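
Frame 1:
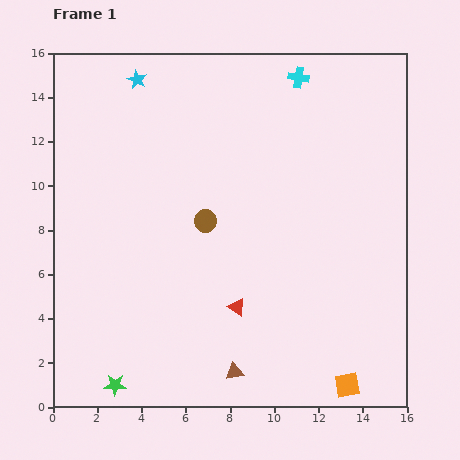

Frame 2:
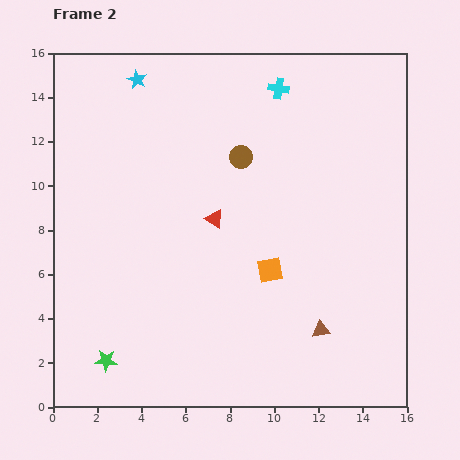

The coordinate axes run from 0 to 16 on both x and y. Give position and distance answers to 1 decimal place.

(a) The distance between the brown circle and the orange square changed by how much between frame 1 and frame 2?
-4.5

Distance in frame 1: 9.8. Distance in frame 2: 5.3.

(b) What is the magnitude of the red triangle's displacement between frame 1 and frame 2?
4.1

The red triangle moved from (8.3, 4.5) to (7.3, 8.5), a distance of √(1.0² + 4.0²) ≈ 4.1.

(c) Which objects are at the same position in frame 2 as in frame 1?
the cyan star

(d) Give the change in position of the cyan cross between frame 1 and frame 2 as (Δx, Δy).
(-0.9, -0.5)

The cyan cross was at (11.1, 14.9) in frame 1 and (10.2, 14.4) in frame 2.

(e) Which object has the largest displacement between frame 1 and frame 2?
the orange square

(moved 6.3; next 4.3)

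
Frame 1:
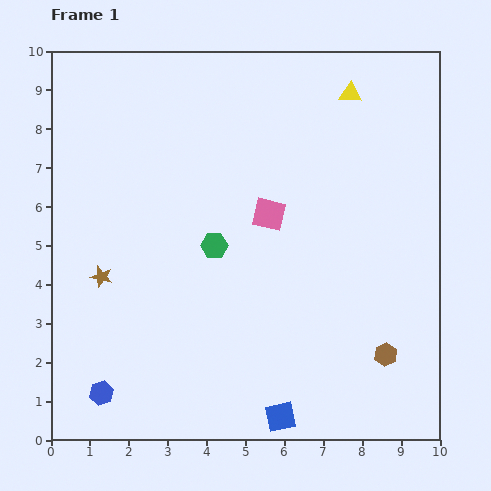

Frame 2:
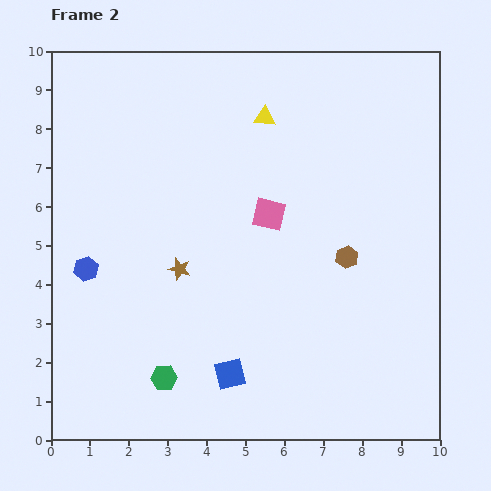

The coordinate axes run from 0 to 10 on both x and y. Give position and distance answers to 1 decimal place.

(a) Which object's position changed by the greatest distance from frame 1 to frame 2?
the green hexagon

(moved 3.6; next 3.2)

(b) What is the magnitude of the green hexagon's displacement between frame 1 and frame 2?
3.6

The green hexagon moved from (4.2, 5.0) to (2.9, 1.6), a distance of √(1.3² + 3.4²) ≈ 3.6.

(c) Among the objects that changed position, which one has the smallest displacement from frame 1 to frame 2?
the blue square

(moved 1.7)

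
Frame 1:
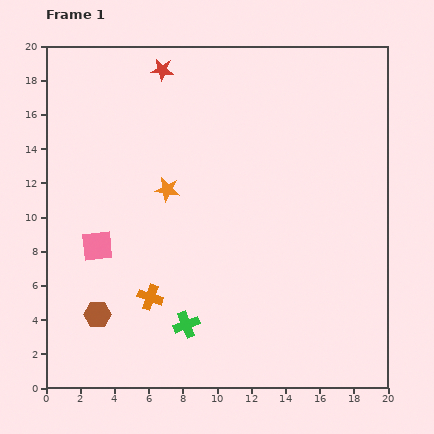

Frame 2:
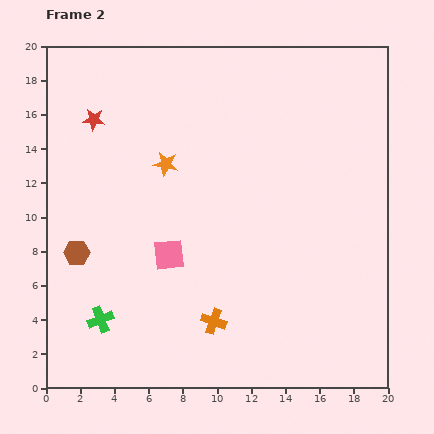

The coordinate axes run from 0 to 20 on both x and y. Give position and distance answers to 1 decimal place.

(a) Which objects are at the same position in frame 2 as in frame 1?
none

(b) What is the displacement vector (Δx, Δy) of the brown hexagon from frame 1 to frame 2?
(-1.2, 3.6)

The brown hexagon was at (3.0, 4.3) in frame 1 and (1.8, 7.9) in frame 2.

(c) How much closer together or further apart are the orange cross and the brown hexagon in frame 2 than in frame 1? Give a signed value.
+5.6

Distance in frame 1: 3.3. Distance in frame 2: 8.9.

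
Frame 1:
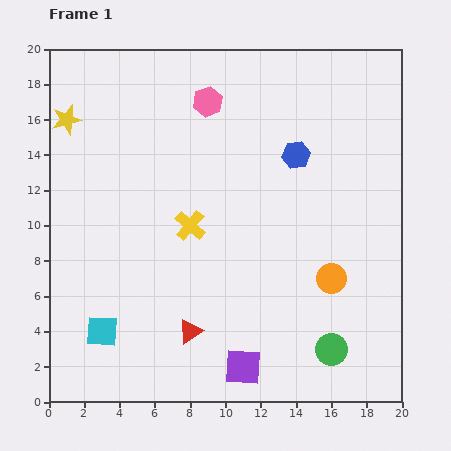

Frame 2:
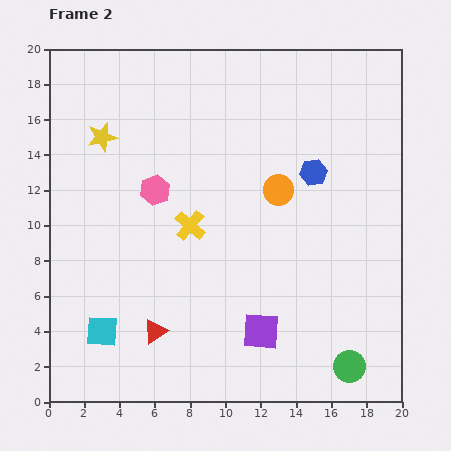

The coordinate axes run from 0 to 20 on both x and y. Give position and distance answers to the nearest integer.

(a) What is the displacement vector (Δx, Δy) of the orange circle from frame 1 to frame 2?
(-3, 5)

The orange circle was at (16, 7) in frame 1 and (13, 12) in frame 2.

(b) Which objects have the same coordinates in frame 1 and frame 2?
the yellow cross, the cyan square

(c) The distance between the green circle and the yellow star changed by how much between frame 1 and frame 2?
-1

Distance in frame 1: 20. Distance in frame 2: 19.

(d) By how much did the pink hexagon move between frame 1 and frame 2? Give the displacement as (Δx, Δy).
(-3, -5)

The pink hexagon was at (9, 17) in frame 1 and (6, 12) in frame 2.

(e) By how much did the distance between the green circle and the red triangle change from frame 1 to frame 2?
+3

Distance in frame 1: 8. Distance in frame 2: 11.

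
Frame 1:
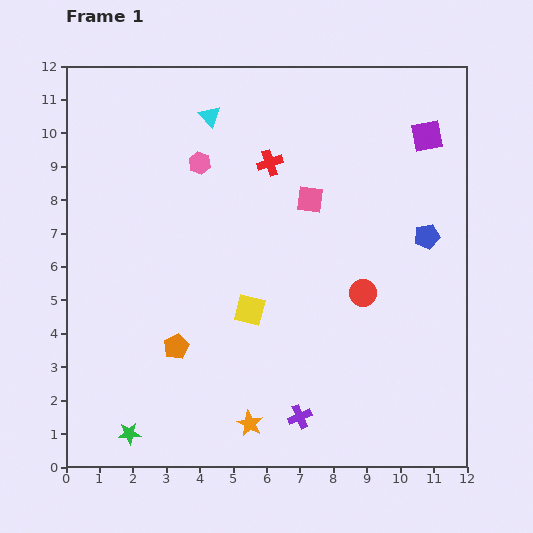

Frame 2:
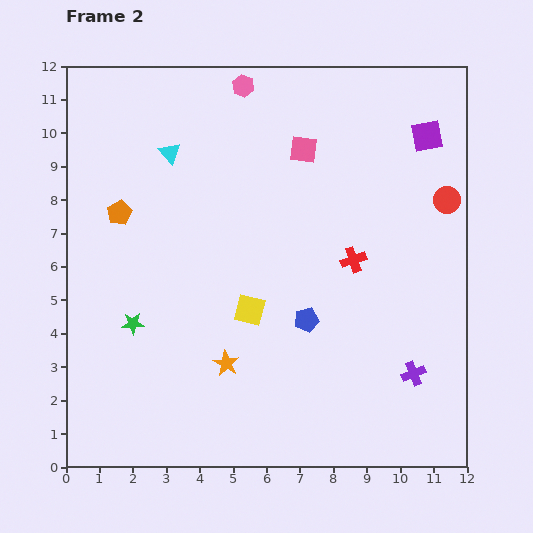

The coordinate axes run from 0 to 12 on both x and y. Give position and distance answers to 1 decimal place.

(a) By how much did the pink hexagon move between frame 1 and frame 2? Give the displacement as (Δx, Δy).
(1.3, 2.3)

The pink hexagon was at (4.0, 9.1) in frame 1 and (5.3, 11.4) in frame 2.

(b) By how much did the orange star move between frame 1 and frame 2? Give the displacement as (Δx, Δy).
(-0.7, 1.8)

The orange star was at (5.5, 1.3) in frame 1 and (4.8, 3.1) in frame 2.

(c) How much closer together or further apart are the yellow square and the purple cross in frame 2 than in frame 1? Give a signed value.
+1.8

Distance in frame 1: 3.5. Distance in frame 2: 5.3.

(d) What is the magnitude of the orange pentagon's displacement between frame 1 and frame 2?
4.3

The orange pentagon moved from (3.3, 3.6) to (1.6, 7.6), a distance of √(1.7² + 4.0²) ≈ 4.3.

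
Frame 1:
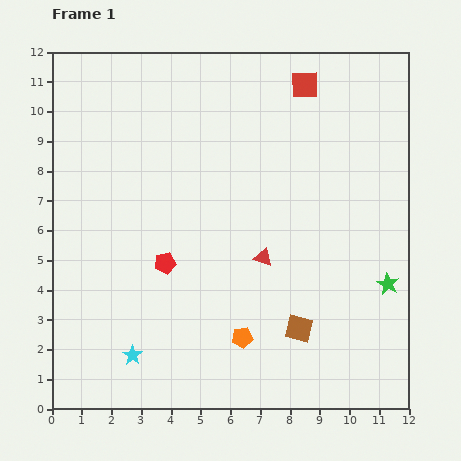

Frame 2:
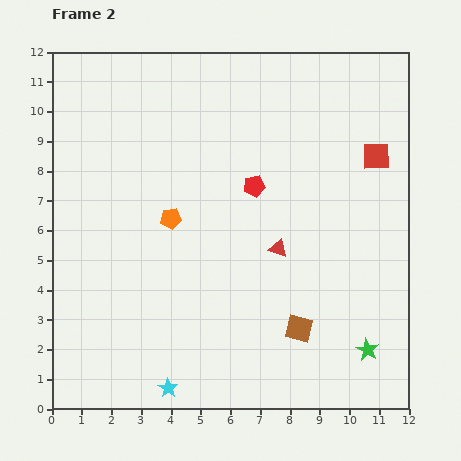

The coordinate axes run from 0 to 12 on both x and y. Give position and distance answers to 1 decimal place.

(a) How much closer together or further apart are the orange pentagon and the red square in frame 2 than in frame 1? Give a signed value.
-1.6

Distance in frame 1: 8.8. Distance in frame 2: 7.2.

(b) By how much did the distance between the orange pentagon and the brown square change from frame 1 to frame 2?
+3.8

Distance in frame 1: 1.9. Distance in frame 2: 5.7.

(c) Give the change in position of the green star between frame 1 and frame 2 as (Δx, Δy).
(-0.7, -2.2)

The green star was at (11.3, 4.2) in frame 1 and (10.6, 2.0) in frame 2.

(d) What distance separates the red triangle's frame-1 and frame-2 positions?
0.6

The red triangle moved from (7.1, 5.1) to (7.6, 5.4), a distance of √(0.5² + 0.3²) ≈ 0.6.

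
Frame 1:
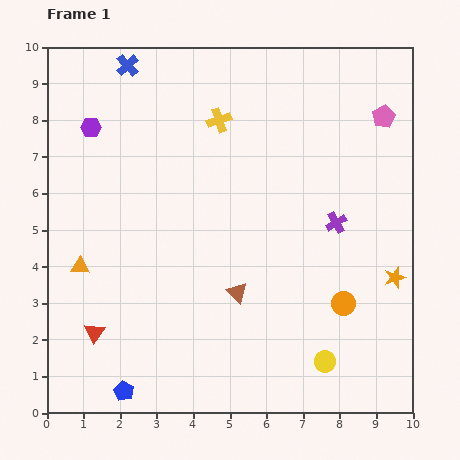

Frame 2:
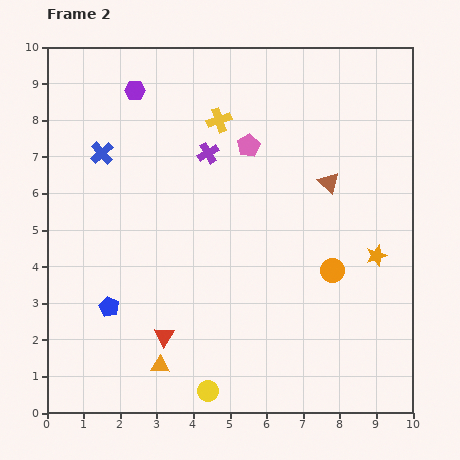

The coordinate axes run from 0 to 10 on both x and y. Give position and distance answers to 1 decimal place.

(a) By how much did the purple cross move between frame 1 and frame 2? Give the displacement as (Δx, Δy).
(-3.5, 1.9)

The purple cross was at (7.9, 5.2) in frame 1 and (4.4, 7.1) in frame 2.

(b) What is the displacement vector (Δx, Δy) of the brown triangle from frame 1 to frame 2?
(2.5, 3.0)

The brown triangle was at (5.2, 3.3) in frame 1 and (7.7, 6.3) in frame 2.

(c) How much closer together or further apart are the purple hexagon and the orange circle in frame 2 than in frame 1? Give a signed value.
-1.1

Distance in frame 1: 8.4. Distance in frame 2: 7.3.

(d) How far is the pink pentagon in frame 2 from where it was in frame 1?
3.8

The pink pentagon moved from (9.2, 8.1) to (5.5, 7.3), a distance of √(3.7² + 0.8²) ≈ 3.8.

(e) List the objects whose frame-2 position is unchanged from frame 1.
the yellow cross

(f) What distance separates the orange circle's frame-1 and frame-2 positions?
0.9

The orange circle moved from (8.1, 3.0) to (7.8, 3.9), a distance of √(0.3² + 0.9²) ≈ 0.9.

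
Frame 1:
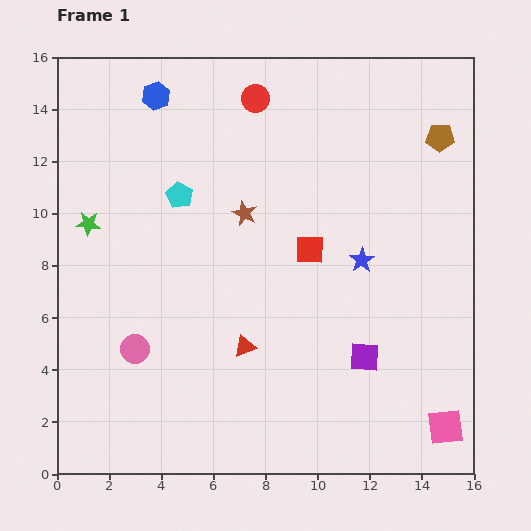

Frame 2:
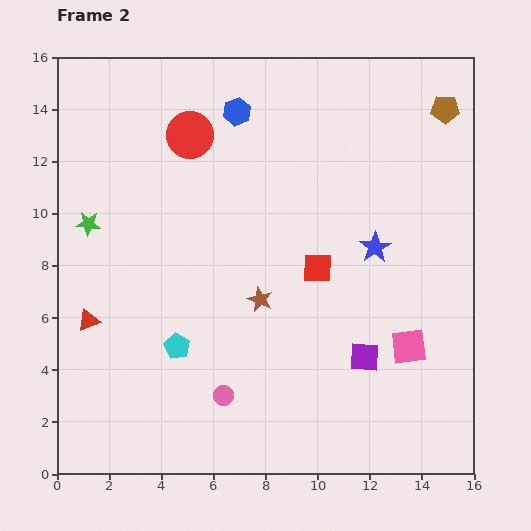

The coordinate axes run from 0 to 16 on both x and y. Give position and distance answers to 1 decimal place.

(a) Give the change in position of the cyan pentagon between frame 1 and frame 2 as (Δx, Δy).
(-0.1, -5.8)

The cyan pentagon was at (4.7, 10.7) in frame 1 and (4.6, 4.9) in frame 2.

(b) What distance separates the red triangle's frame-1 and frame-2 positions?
6.1

The red triangle moved from (7.2, 4.9) to (1.2, 5.9), a distance of √(6.0² + 1.0²) ≈ 6.1.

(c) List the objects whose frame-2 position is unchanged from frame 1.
the purple square, the green star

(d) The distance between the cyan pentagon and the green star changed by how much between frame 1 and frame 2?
+2.1

Distance in frame 1: 3.7. Distance in frame 2: 5.8.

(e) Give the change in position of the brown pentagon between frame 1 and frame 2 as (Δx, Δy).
(0.2, 1.1)

The brown pentagon was at (14.7, 12.9) in frame 1 and (14.9, 14.0) in frame 2.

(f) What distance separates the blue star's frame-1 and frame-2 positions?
0.7

The blue star moved from (11.7, 8.2) to (12.2, 8.7), a distance of √(0.5² + 0.5²) ≈ 0.7.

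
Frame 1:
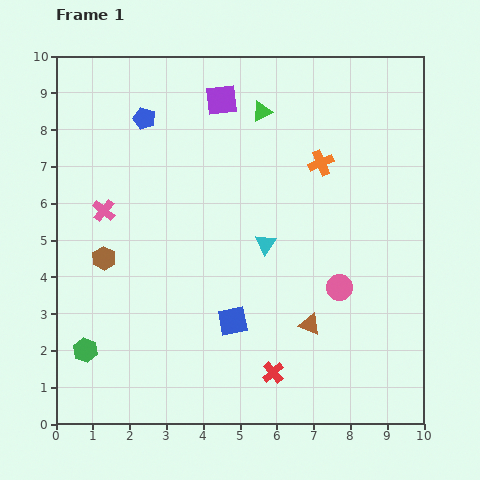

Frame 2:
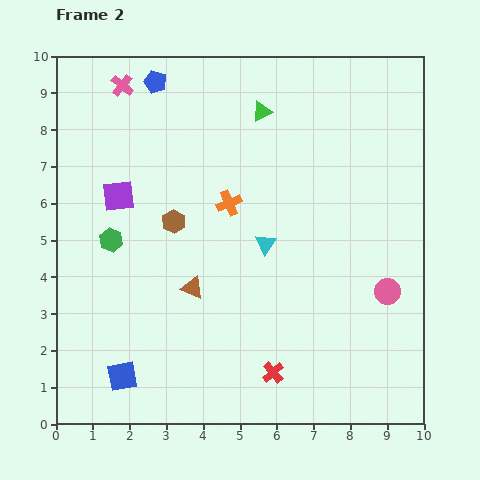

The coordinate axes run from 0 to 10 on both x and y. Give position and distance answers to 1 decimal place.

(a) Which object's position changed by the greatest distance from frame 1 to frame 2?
the purple square

(moved 3.8; next 3.4)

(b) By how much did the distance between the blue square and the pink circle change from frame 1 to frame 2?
+4.6

Distance in frame 1: 3.0. Distance in frame 2: 7.6.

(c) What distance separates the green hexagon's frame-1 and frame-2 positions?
3.1

The green hexagon moved from (0.8, 2.0) to (1.5, 5.0), a distance of √(0.7² + 3.0²) ≈ 3.1.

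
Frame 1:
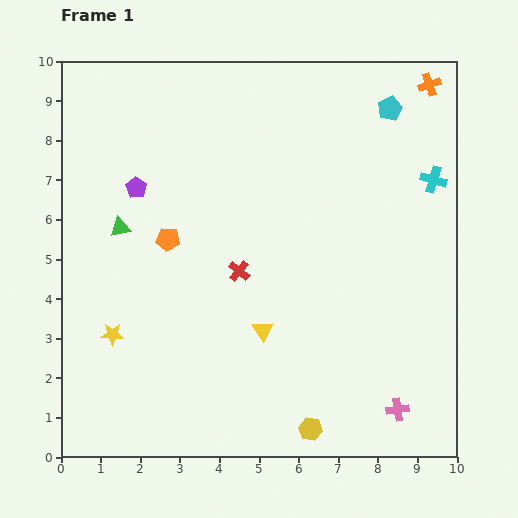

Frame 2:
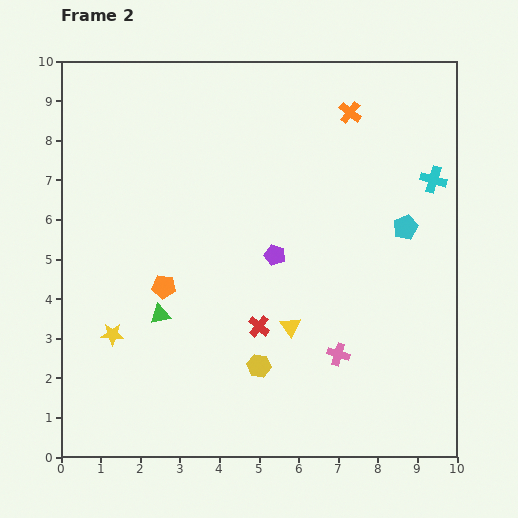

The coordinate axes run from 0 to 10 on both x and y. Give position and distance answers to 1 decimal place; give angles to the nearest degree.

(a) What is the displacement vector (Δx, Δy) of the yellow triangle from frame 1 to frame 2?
(0.7, 0.1)

The yellow triangle was at (5.1, 3.2) in frame 1 and (5.8, 3.3) in frame 2.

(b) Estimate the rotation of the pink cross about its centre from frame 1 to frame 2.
26° clockwise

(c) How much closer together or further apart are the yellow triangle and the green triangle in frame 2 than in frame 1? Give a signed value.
-1.1

Distance in frame 1: 4.4. Distance in frame 2: 3.3.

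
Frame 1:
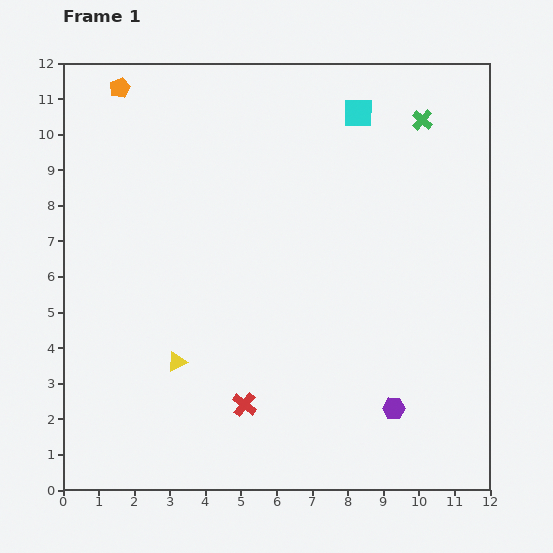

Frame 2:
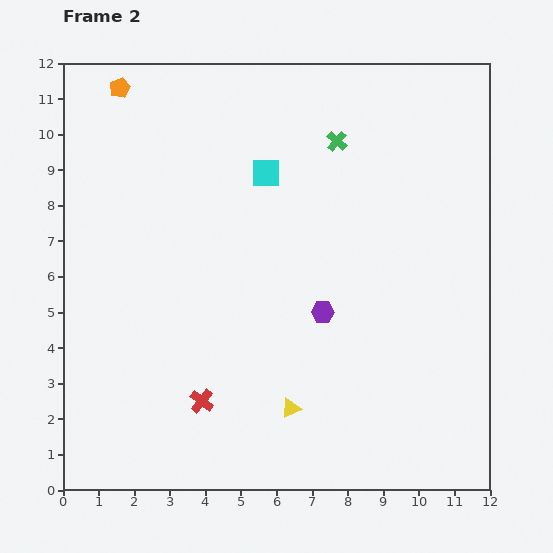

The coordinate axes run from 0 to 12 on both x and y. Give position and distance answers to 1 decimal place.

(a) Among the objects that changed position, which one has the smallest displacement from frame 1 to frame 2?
the red cross

(moved 1.2)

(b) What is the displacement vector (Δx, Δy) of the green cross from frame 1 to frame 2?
(-2.4, -0.6)

The green cross was at (10.1, 10.4) in frame 1 and (7.7, 9.8) in frame 2.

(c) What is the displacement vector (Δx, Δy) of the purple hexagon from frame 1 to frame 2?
(-2.0, 2.7)

The purple hexagon was at (9.3, 2.3) in frame 1 and (7.3, 5.0) in frame 2.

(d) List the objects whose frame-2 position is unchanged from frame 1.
the orange pentagon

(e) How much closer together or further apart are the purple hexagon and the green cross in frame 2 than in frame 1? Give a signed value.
-3.3

Distance in frame 1: 8.1. Distance in frame 2: 4.8.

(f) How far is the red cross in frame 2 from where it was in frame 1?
1.2

The red cross moved from (5.1, 2.4) to (3.9, 2.5), a distance of √(1.2² + 0.1²) ≈ 1.2.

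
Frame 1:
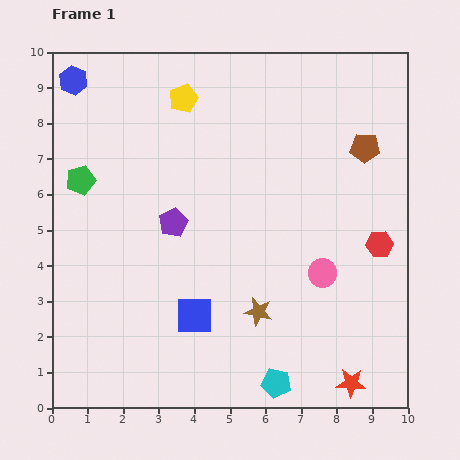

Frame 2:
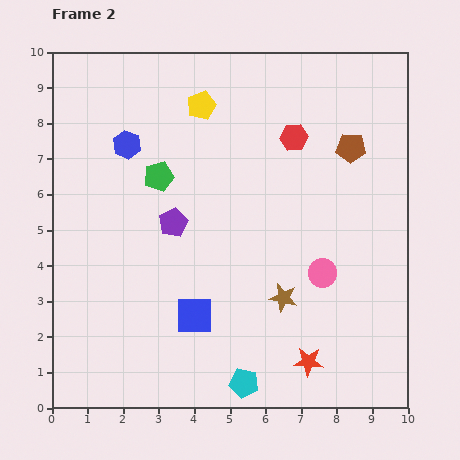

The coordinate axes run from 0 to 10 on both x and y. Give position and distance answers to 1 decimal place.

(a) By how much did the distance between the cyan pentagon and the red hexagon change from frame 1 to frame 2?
+2.1

Distance in frame 1: 4.9. Distance in frame 2: 7.0.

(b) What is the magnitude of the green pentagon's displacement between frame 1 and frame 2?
2.2

The green pentagon moved from (0.8, 6.4) to (3.0, 6.5), a distance of √(2.2² + 0.1²) ≈ 2.2.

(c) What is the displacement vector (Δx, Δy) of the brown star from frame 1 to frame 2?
(0.7, 0.4)

The brown star was at (5.8, 2.7) in frame 1 and (6.5, 3.1) in frame 2.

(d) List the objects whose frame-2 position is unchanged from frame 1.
the purple pentagon, the blue square, the pink circle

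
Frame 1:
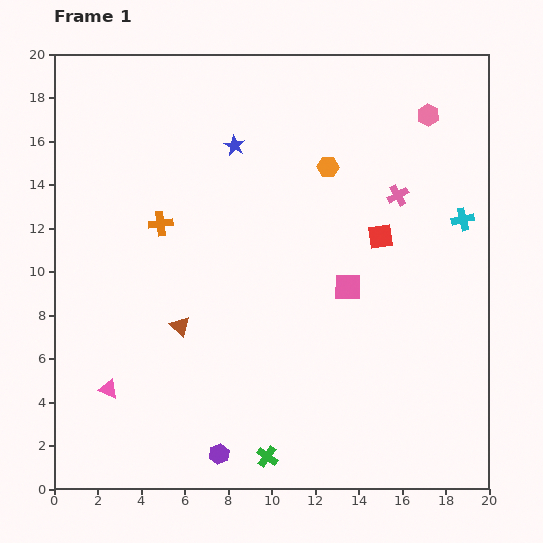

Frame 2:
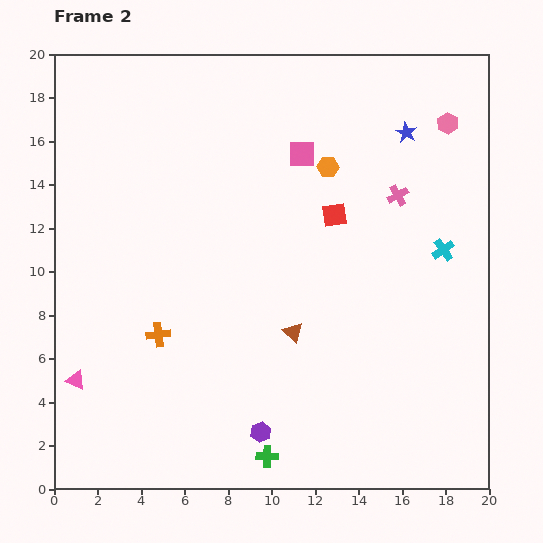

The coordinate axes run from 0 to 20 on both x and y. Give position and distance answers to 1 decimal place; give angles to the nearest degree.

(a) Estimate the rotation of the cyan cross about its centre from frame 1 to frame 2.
22° counter-clockwise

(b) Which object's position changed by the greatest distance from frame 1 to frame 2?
the blue star

(moved 7.9; next 6.5)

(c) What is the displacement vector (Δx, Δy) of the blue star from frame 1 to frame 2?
(7.9, 0.6)

The blue star was at (8.3, 15.8) in frame 1 and (16.2, 16.4) in frame 2.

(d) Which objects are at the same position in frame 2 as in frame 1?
the green cross, the pink cross, the orange hexagon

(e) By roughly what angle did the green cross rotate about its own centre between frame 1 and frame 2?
34° counter-clockwise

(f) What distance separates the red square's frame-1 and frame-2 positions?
2.3

The red square moved from (15.0, 11.6) to (12.9, 12.6), a distance of √(2.1² + 1.0²) ≈ 2.3.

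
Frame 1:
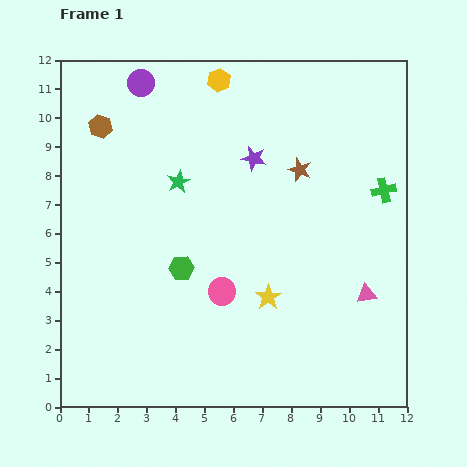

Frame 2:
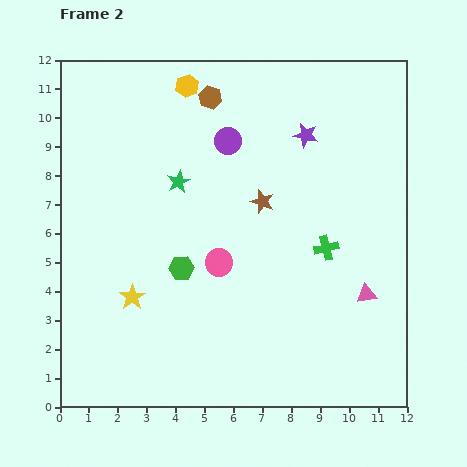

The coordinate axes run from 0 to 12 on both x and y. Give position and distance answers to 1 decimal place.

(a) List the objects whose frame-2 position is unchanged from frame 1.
the pink triangle, the green star, the green hexagon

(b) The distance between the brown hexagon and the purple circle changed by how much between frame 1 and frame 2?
-0.5

Distance in frame 1: 2.1. Distance in frame 2: 1.6.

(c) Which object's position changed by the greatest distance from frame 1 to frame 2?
the yellow star

(moved 4.7; next 3.9)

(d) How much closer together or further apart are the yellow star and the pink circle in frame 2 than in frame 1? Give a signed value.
+1.6

Distance in frame 1: 1.6. Distance in frame 2: 3.2.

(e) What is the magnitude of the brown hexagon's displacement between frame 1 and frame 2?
3.9

The brown hexagon moved from (1.4, 9.7) to (5.2, 10.7), a distance of √(3.8² + 1.0²) ≈ 3.9.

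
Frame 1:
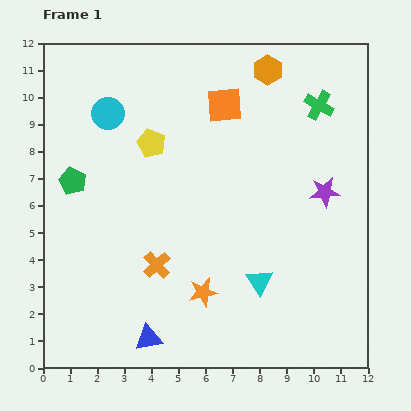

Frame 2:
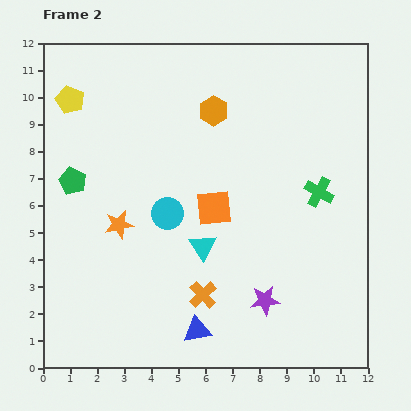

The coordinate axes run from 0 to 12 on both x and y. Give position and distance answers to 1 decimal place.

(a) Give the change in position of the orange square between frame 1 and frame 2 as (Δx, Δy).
(-0.4, -3.8)

The orange square was at (6.7, 9.7) in frame 1 and (6.3, 5.9) in frame 2.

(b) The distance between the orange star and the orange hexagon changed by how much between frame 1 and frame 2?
-3.0

Distance in frame 1: 8.5. Distance in frame 2: 5.5.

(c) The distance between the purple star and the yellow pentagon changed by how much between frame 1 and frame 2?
+3.7

Distance in frame 1: 6.6. Distance in frame 2: 10.3.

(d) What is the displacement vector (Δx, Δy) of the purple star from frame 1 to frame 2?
(-2.2, -4.0)

The purple star was at (10.4, 6.5) in frame 1 and (8.2, 2.5) in frame 2.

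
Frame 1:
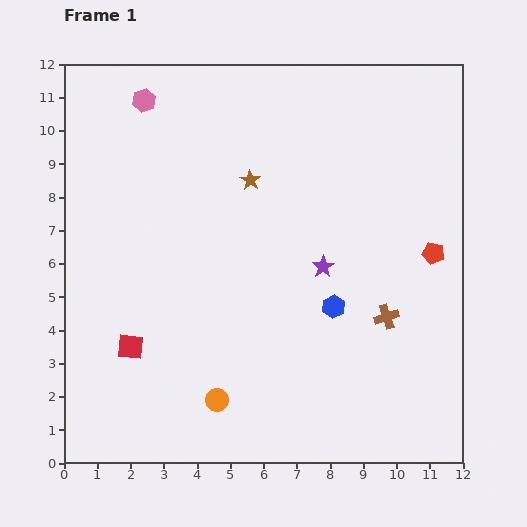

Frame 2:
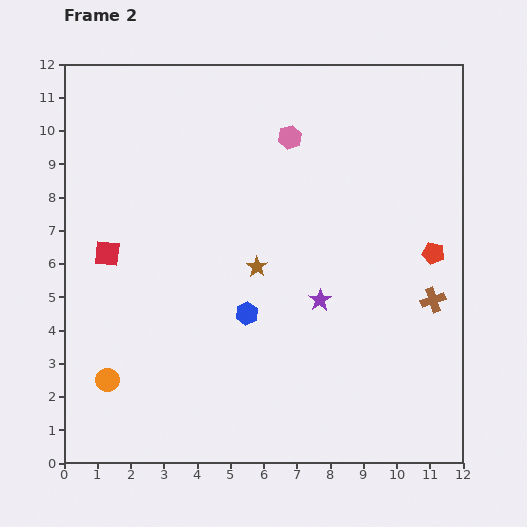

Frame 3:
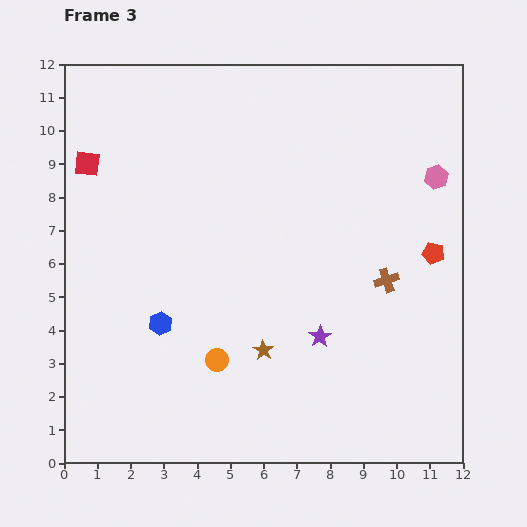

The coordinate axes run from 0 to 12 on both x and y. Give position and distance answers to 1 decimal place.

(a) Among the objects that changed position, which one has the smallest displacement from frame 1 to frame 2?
the purple star

(moved 1.0)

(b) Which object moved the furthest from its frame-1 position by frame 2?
the pink hexagon

(moved 4.5; next 3.4)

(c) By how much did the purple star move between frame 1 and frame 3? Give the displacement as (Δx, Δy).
(-0.1, -2.1)

The purple star was at (7.8, 5.9) in frame 1 and (7.7, 3.8) in frame 3.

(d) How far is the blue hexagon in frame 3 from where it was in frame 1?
5.2

The blue hexagon moved from (8.1, 4.7) to (2.9, 4.2), a distance of √(5.2² + 0.5²) ≈ 5.2.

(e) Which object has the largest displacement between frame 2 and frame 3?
the pink hexagon

(moved 4.6; next 3.4)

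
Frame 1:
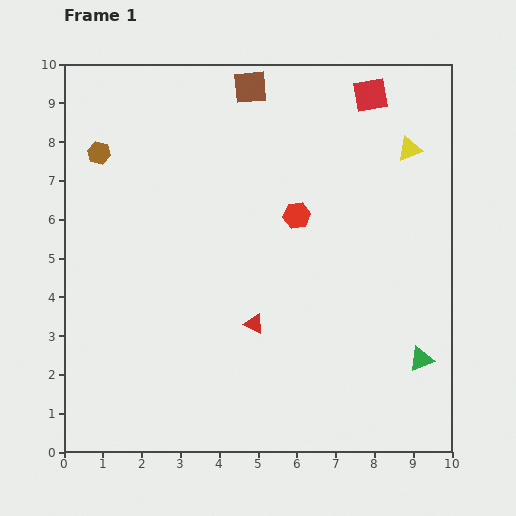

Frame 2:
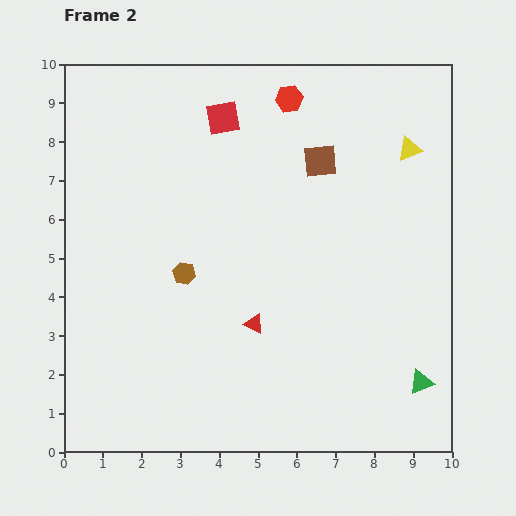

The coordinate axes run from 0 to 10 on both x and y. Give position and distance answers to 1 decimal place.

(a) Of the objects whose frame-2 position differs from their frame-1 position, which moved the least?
the green triangle

(moved 0.6)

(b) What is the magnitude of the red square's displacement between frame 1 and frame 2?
3.8

The red square moved from (7.9, 9.2) to (4.1, 8.6), a distance of √(3.8² + 0.6²) ≈ 3.8.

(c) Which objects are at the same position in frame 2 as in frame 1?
the yellow triangle, the red triangle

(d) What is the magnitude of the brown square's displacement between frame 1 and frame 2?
2.6

The brown square moved from (4.8, 9.4) to (6.6, 7.5), a distance of √(1.8² + 1.9²) ≈ 2.6.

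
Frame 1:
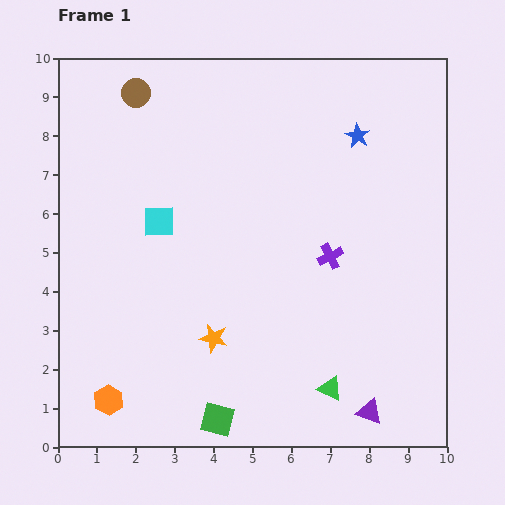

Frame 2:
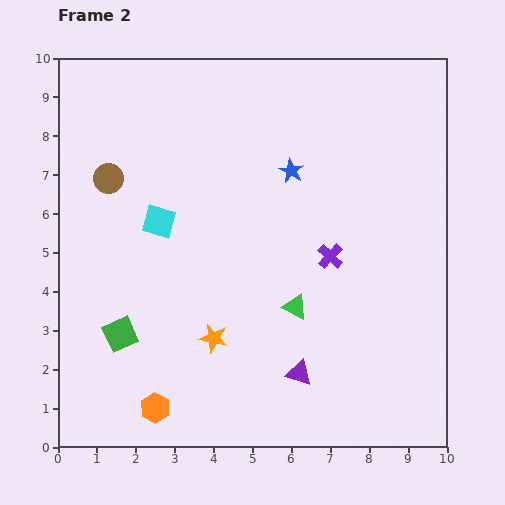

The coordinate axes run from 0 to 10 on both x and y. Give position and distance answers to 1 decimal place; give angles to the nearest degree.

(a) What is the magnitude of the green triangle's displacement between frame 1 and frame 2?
2.3

The green triangle moved from (7.0, 1.5) to (6.1, 3.6), a distance of √(0.9² + 2.1²) ≈ 2.3.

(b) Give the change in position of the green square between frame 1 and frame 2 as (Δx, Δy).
(-2.5, 2.2)

The green square was at (4.1, 0.7) in frame 1 and (1.6, 2.9) in frame 2.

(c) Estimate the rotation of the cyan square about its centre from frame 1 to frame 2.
17° clockwise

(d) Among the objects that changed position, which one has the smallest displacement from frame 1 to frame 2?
the orange hexagon

(moved 1.2)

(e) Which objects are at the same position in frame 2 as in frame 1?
the orange star, the purple cross, the cyan square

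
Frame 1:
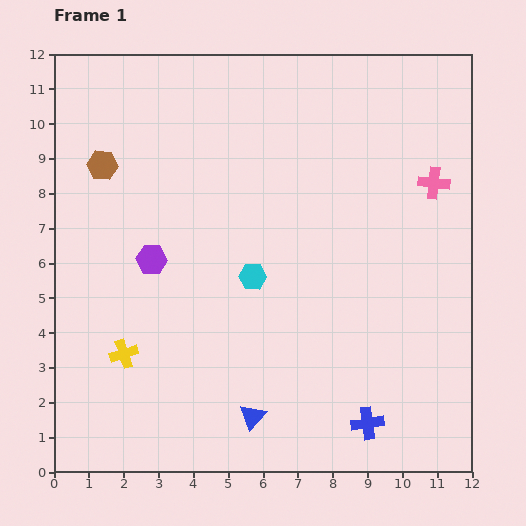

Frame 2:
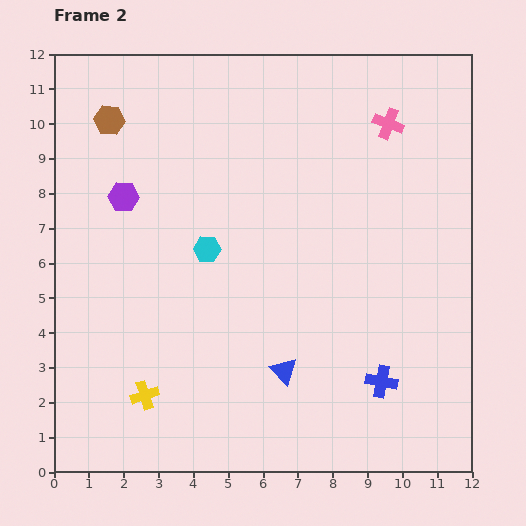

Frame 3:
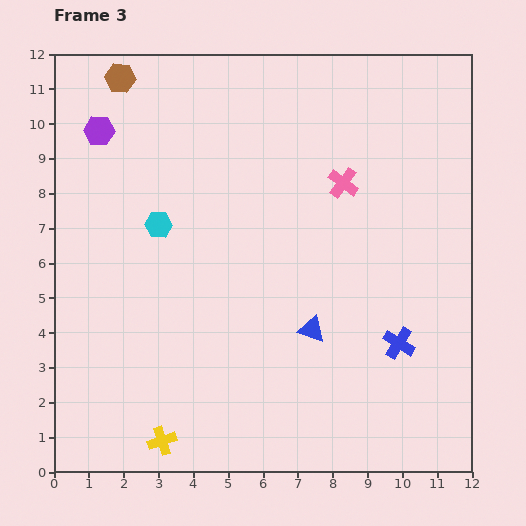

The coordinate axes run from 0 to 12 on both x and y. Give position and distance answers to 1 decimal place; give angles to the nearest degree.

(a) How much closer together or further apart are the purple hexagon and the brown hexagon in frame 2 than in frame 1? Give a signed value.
-0.8

Distance in frame 1: 3.0. Distance in frame 2: 2.2.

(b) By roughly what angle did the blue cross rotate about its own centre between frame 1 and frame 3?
40° clockwise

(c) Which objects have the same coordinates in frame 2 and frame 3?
none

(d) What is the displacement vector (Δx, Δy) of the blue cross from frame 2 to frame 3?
(0.5, 1.1)

The blue cross was at (9.4, 2.6) in frame 2 and (9.9, 3.7) in frame 3.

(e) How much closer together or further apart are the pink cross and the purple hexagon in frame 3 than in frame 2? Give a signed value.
-0.7

Distance in frame 2: 7.9. Distance in frame 3: 7.2.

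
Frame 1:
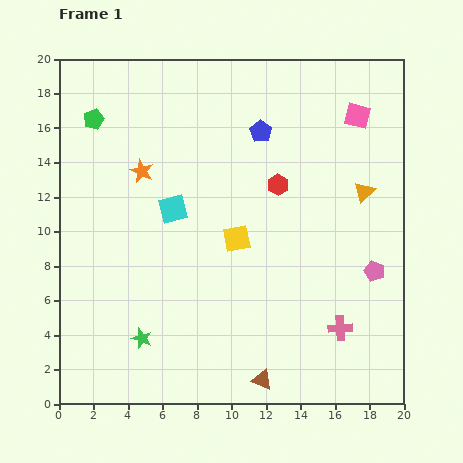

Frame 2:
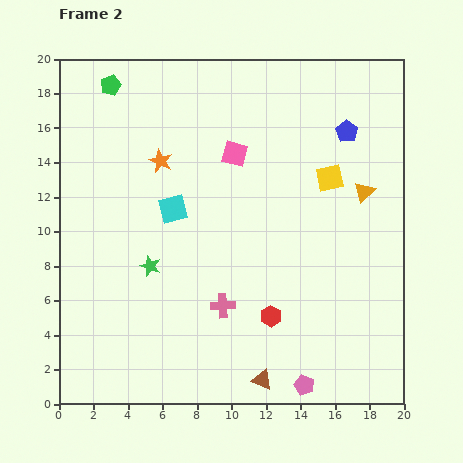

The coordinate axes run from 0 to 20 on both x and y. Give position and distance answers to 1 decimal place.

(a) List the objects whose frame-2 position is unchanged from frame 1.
the brown triangle, the orange triangle, the cyan square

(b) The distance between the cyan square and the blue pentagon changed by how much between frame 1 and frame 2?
+4.3

Distance in frame 1: 6.8. Distance in frame 2: 11.1.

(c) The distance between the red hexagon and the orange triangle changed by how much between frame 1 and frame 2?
+4.0

Distance in frame 1: 5.0. Distance in frame 2: 9.0.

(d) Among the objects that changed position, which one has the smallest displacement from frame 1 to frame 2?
the orange star

(moved 1.3)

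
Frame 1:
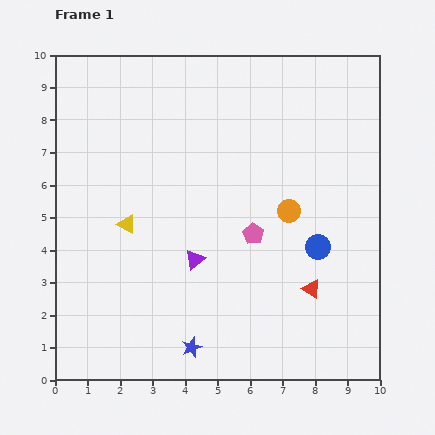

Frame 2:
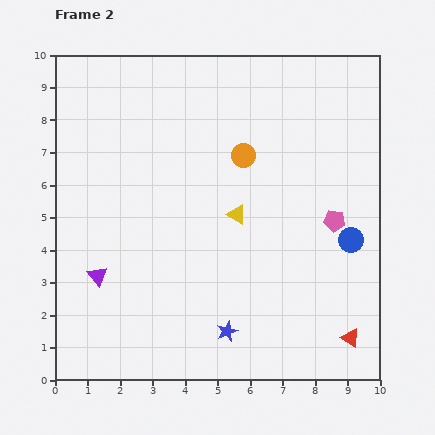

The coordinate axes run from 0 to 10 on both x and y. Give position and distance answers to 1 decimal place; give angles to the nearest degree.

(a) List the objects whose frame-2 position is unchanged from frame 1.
none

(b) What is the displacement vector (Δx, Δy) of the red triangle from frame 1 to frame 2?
(1.2, -1.5)

The red triangle was at (7.9, 2.8) in frame 1 and (9.1, 1.3) in frame 2.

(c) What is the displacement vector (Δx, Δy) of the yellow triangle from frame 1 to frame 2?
(3.4, 0.3)

The yellow triangle was at (2.2, 4.8) in frame 1 and (5.6, 5.1) in frame 2.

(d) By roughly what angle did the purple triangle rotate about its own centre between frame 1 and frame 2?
30° counter-clockwise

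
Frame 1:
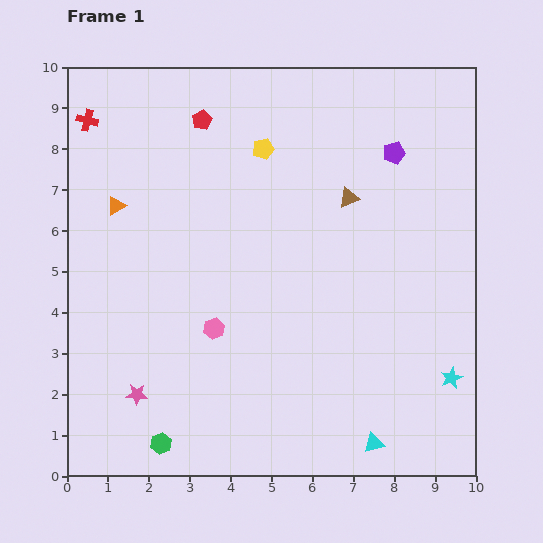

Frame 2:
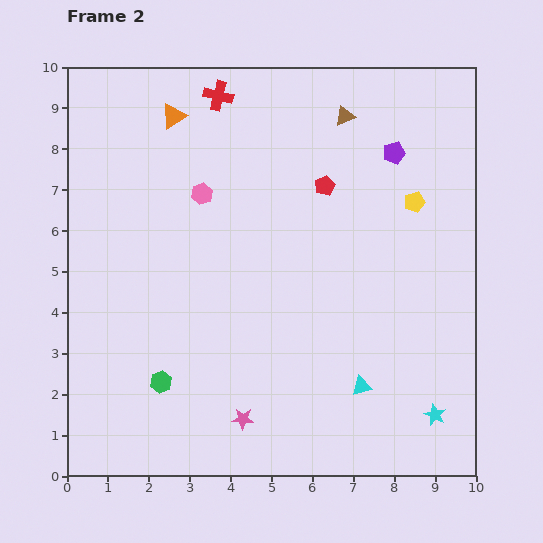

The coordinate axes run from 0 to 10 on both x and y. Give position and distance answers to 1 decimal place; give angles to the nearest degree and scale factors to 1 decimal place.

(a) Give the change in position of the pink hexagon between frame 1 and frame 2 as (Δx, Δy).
(-0.3, 3.3)

The pink hexagon was at (3.6, 3.6) in frame 1 and (3.3, 6.9) in frame 2.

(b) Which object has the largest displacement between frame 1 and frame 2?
the yellow pentagon

(moved 3.9; next 3.4)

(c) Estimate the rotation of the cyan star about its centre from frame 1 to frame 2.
21° counter-clockwise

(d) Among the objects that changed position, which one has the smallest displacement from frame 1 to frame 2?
the cyan star

(moved 1.0)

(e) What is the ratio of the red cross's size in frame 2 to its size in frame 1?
1.4×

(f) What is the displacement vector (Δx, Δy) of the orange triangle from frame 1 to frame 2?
(1.4, 2.2)

The orange triangle was at (1.2, 6.6) in frame 1 and (2.6, 8.8) in frame 2.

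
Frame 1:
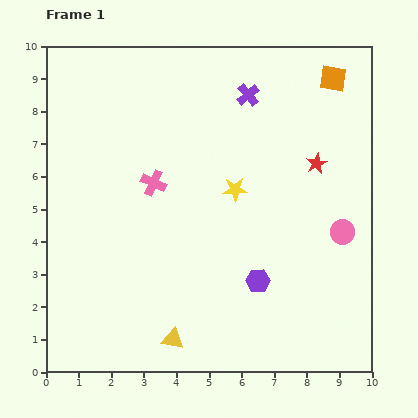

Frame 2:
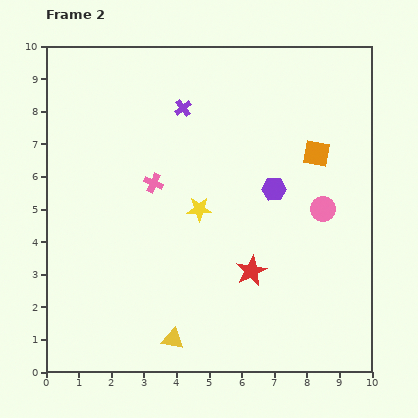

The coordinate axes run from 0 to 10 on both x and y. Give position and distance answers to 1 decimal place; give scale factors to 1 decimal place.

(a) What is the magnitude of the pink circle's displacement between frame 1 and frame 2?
0.9

The pink circle moved from (9.1, 4.3) to (8.5, 5.0), a distance of √(0.6² + 0.7²) ≈ 0.9.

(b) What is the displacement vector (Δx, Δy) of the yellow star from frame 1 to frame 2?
(-1.1, -0.6)

The yellow star was at (5.8, 5.6) in frame 1 and (4.7, 5.0) in frame 2.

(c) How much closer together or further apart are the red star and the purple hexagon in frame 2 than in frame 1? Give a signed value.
-1.4

Distance in frame 1: 4.0. Distance in frame 2: 2.6.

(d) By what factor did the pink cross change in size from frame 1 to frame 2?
0.7×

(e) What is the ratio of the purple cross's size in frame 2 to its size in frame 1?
0.8×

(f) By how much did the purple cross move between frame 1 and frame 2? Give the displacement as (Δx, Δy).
(-2.0, -0.4)

The purple cross was at (6.2, 8.5) in frame 1 and (4.2, 8.1) in frame 2.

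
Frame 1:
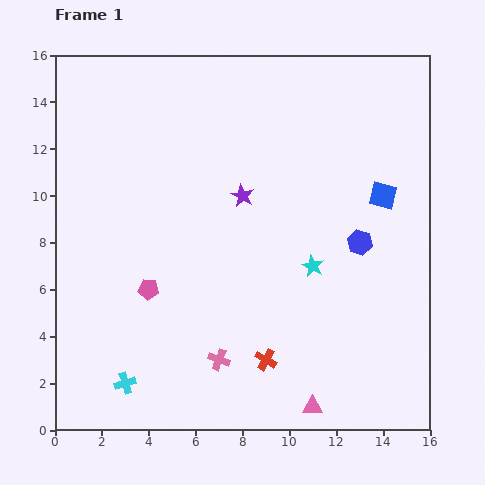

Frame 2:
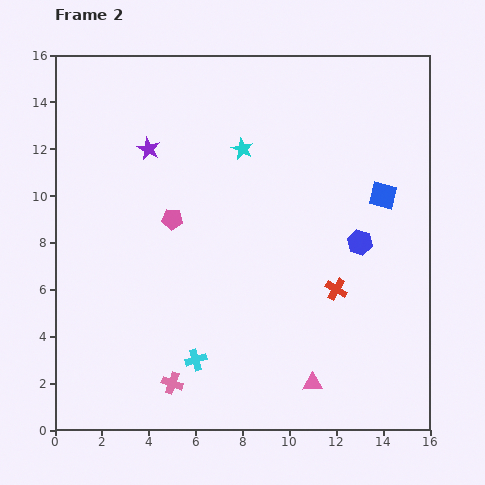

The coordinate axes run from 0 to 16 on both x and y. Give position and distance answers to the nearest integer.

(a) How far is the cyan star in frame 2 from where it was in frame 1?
6

The cyan star moved from (11, 7) to (8, 12), a distance of √(3² + 5²) ≈ 6.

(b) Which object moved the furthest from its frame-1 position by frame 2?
the cyan star

(moved 6; next 4)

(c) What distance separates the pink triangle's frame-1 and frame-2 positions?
1

The pink triangle moved from (11, 1) to (11, 2), a distance of √(0² + 1²) ≈ 1.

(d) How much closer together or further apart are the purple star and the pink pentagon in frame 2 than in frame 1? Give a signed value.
-3

Distance in frame 1: 6. Distance in frame 2: 3.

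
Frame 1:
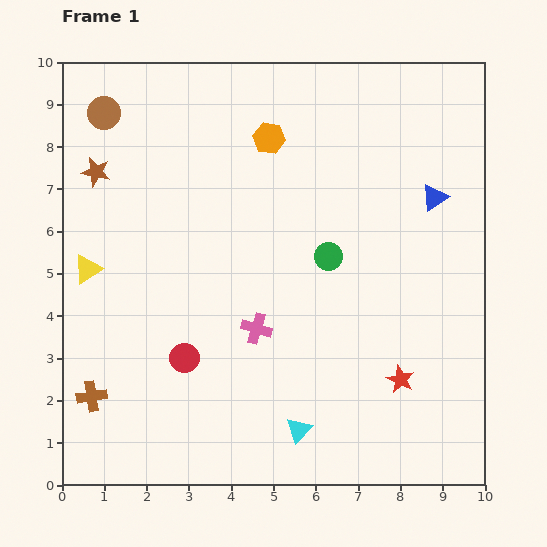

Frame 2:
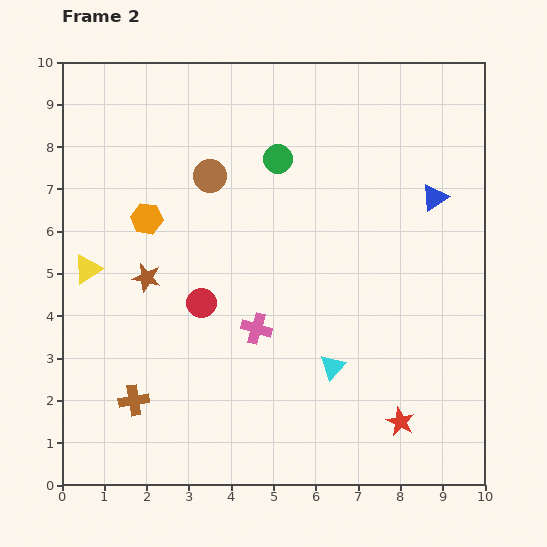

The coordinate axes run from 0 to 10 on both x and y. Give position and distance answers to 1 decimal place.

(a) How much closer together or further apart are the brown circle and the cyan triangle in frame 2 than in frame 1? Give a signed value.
-3.4

Distance in frame 1: 8.8. Distance in frame 2: 5.4.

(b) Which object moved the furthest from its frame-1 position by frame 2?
the orange hexagon

(moved 3.5; next 2.9)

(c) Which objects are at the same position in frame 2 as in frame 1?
the yellow triangle, the pink cross, the blue triangle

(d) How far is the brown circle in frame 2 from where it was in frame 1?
2.9

The brown circle moved from (1.0, 8.8) to (3.5, 7.3), a distance of √(2.5² + 1.5²) ≈ 2.9.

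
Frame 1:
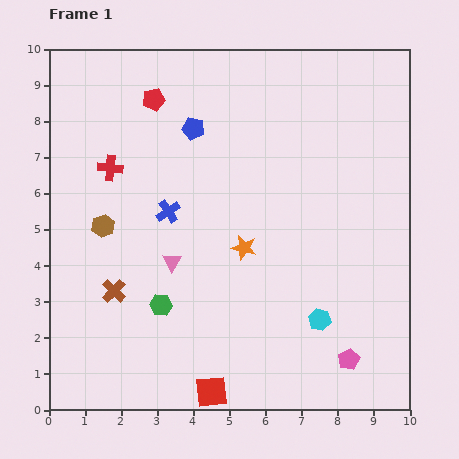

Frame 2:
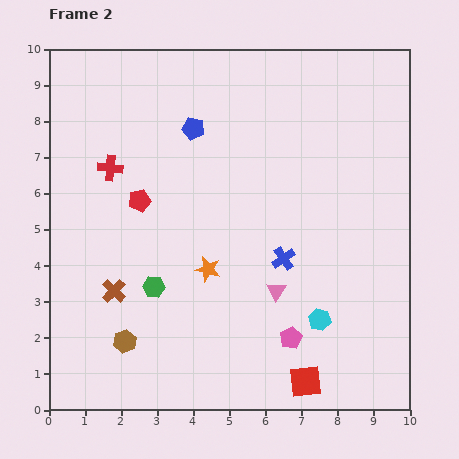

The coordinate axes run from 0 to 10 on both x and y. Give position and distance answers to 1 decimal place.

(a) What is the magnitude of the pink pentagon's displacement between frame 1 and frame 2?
1.7

The pink pentagon moved from (8.3, 1.4) to (6.7, 2.0), a distance of √(1.6² + 0.6²) ≈ 1.7.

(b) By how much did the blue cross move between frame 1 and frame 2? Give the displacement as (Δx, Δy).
(3.2, -1.3)

The blue cross was at (3.3, 5.5) in frame 1 and (6.5, 4.2) in frame 2.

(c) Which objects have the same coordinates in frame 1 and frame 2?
the cyan hexagon, the red cross, the blue pentagon, the brown cross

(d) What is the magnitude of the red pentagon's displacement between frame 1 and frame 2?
2.8

The red pentagon moved from (2.9, 8.6) to (2.5, 5.8), a distance of √(0.4² + 2.8²) ≈ 2.8.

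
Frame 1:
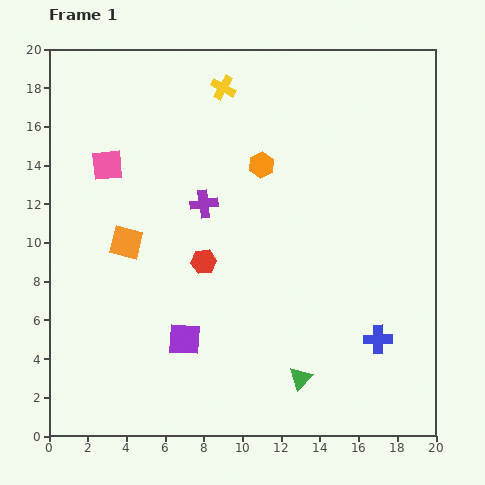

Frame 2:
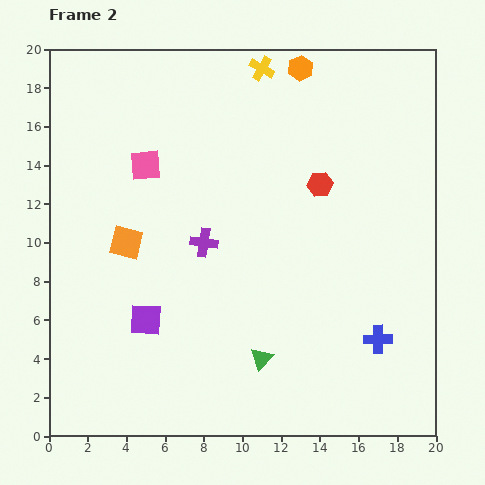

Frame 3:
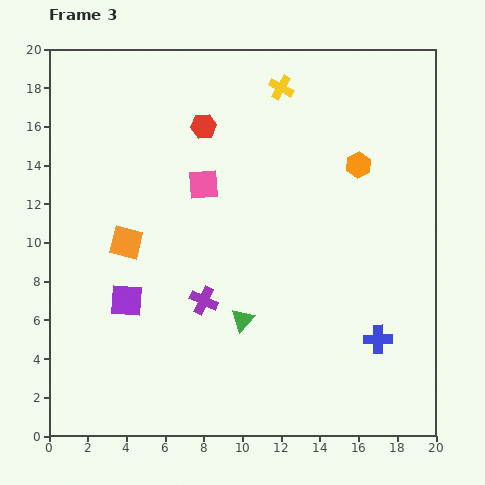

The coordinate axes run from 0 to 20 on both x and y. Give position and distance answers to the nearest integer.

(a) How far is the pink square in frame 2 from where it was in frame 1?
2

The pink square moved from (3, 14) to (5, 14), a distance of √(2² + 0²) ≈ 2.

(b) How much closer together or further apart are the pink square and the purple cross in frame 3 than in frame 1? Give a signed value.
+1

Distance in frame 1: 5. Distance in frame 3: 6.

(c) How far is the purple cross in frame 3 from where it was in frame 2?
3

The purple cross moved from (8, 10) to (8, 7), a distance of √(0² + 3²) ≈ 3.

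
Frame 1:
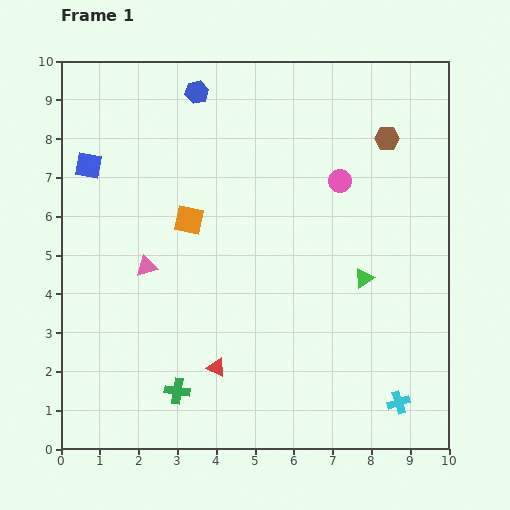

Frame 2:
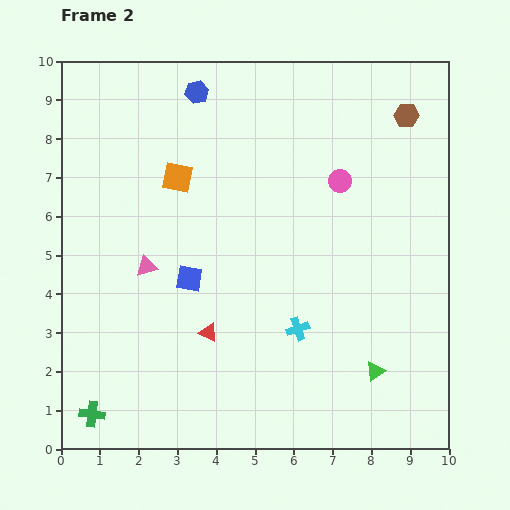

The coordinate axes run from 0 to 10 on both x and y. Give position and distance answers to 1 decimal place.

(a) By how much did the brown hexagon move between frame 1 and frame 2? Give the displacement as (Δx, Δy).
(0.5, 0.6)

The brown hexagon was at (8.4, 8.0) in frame 1 and (8.9, 8.6) in frame 2.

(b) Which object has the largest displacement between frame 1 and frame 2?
the blue square

(moved 3.9; next 3.2)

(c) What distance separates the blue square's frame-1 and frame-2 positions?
3.9

The blue square moved from (0.7, 7.3) to (3.3, 4.4), a distance of √(2.6² + 2.9²) ≈ 3.9.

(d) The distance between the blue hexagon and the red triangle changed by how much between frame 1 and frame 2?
-0.9

Distance in frame 1: 7.1. Distance in frame 2: 6.2.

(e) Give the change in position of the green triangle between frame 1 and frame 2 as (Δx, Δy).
(0.3, -2.4)

The green triangle was at (7.8, 4.4) in frame 1 and (8.1, 2.0) in frame 2.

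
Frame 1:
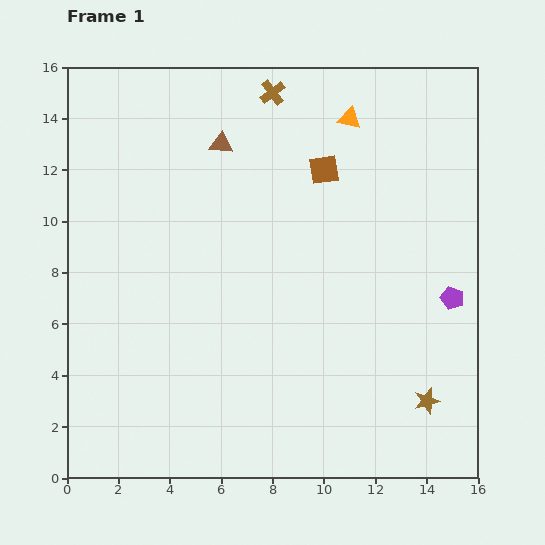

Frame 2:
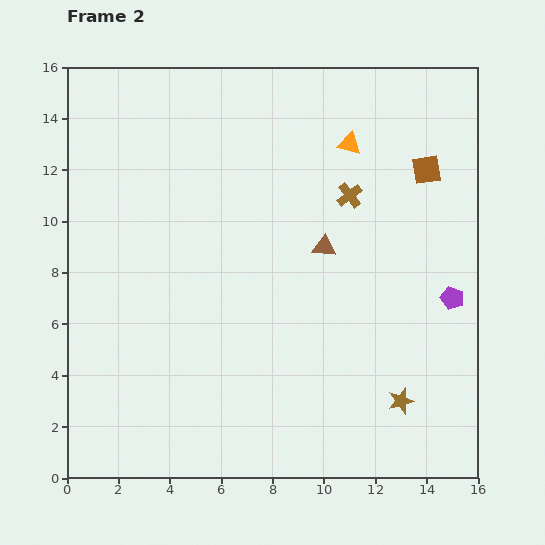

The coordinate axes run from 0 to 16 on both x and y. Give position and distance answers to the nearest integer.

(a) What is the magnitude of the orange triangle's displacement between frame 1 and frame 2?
1

The orange triangle moved from (11, 14) to (11, 13), a distance of √(0² + 1²) ≈ 1.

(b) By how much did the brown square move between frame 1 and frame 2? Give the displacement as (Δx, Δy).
(4, 0)

The brown square was at (10, 12) in frame 1 and (14, 12) in frame 2.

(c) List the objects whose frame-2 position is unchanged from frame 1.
the purple pentagon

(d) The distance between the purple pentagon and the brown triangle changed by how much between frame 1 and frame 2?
-6

Distance in frame 1: 11. Distance in frame 2: 5.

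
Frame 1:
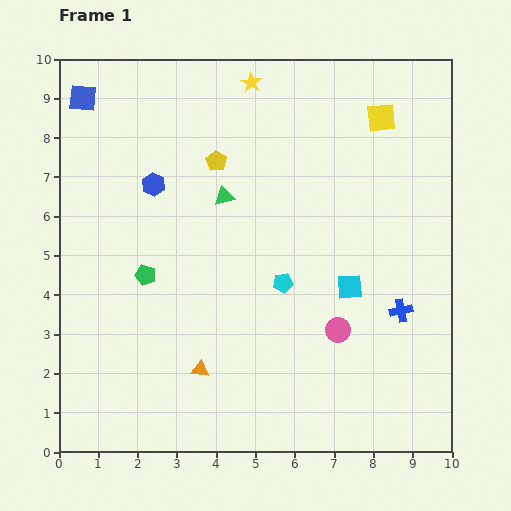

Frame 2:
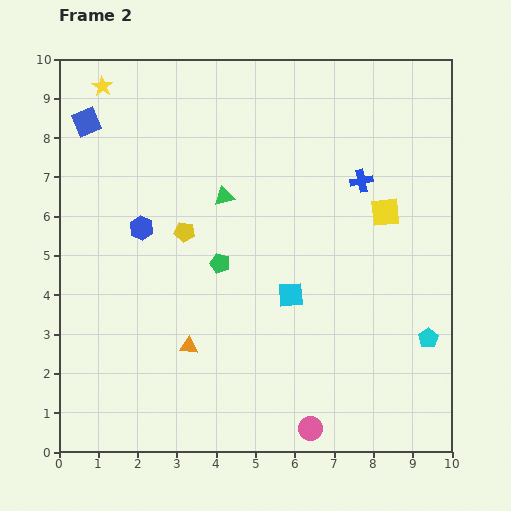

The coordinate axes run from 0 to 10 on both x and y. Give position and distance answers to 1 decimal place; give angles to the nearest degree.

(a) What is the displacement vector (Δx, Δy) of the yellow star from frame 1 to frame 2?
(-3.8, -0.1)

The yellow star was at (4.9, 9.4) in frame 1 and (1.1, 9.3) in frame 2.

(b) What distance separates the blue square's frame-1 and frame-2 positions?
0.6

The blue square moved from (0.6, 9.0) to (0.7, 8.4), a distance of √(0.1² + 0.6²) ≈ 0.6.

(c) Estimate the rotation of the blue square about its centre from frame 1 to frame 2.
28° counter-clockwise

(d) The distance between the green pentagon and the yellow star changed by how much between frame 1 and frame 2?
-0.2

Distance in frame 1: 5.6. Distance in frame 2: 5.4.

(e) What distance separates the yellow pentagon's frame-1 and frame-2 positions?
2.0

The yellow pentagon moved from (4.0, 7.4) to (3.2, 5.6), a distance of √(0.8² + 1.8²) ≈ 2.0.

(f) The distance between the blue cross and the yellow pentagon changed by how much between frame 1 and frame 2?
-1.3

Distance in frame 1: 6.0. Distance in frame 2: 4.7.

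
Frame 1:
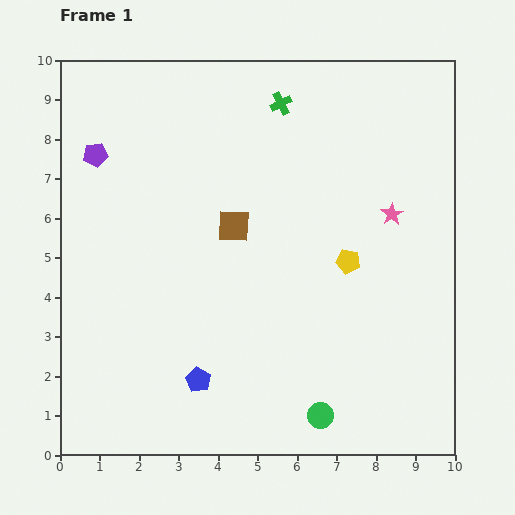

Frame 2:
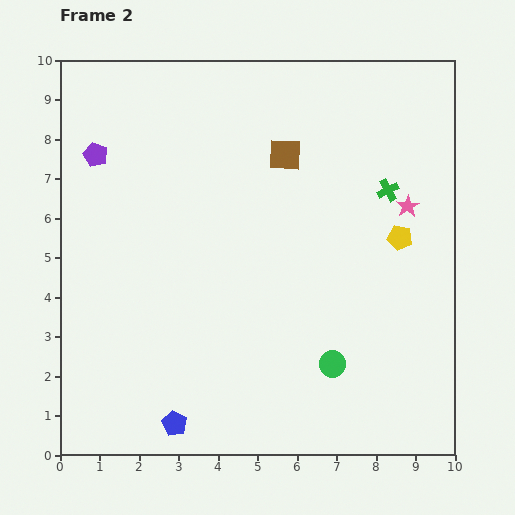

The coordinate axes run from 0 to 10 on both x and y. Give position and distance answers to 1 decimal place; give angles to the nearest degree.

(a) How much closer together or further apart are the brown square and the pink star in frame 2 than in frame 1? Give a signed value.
-0.6

Distance in frame 1: 4.0. Distance in frame 2: 3.4.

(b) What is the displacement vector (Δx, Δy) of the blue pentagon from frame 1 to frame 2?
(-0.6, -1.1)

The blue pentagon was at (3.5, 1.9) in frame 1 and (2.9, 0.8) in frame 2.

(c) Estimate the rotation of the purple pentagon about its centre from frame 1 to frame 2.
31° clockwise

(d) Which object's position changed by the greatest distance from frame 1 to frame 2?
the green cross

(moved 3.5; next 2.2)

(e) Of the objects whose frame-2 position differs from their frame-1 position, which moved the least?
the pink star

(moved 0.4)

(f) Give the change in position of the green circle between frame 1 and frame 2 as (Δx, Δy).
(0.3, 1.3)

The green circle was at (6.6, 1.0) in frame 1 and (6.9, 2.3) in frame 2.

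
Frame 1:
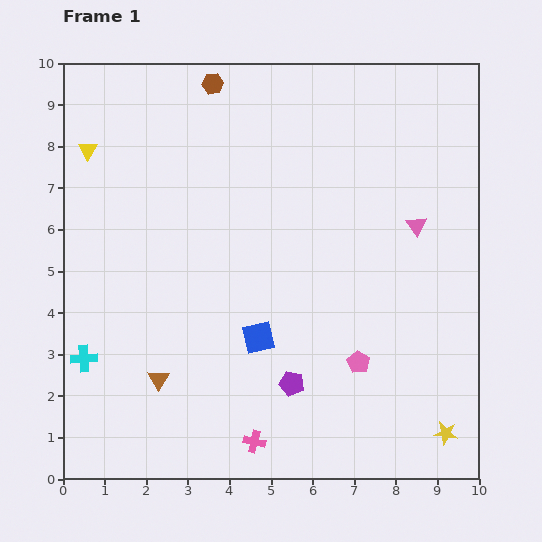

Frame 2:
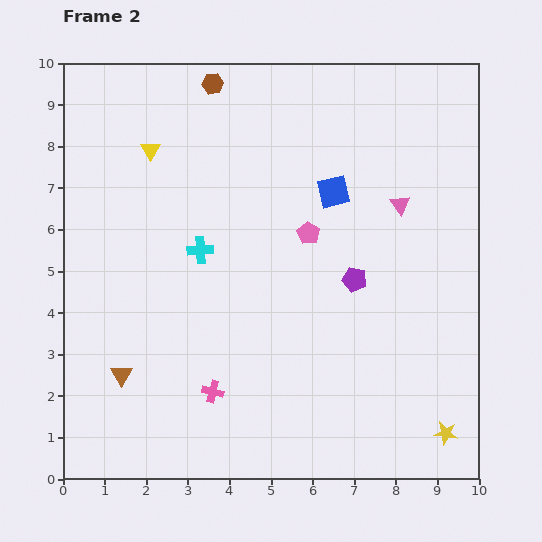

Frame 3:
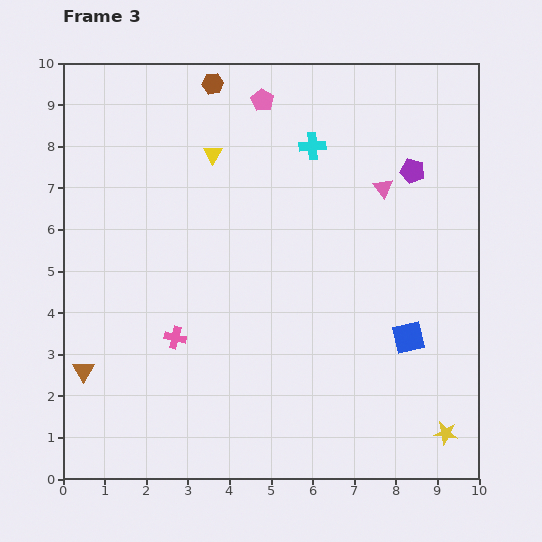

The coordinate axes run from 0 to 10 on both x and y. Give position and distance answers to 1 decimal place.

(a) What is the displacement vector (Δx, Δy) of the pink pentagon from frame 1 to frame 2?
(-1.2, 3.1)

The pink pentagon was at (7.1, 2.8) in frame 1 and (5.9, 5.9) in frame 2.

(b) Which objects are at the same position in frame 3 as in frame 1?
the brown hexagon, the yellow star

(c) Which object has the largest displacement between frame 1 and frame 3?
the cyan cross

(moved 7.5; next 6.7)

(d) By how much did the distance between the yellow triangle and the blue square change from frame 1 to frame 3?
+0.3

Distance in frame 1: 6.1. Distance in frame 3: 6.4.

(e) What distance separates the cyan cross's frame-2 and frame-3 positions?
3.7

The cyan cross moved from (3.3, 5.5) to (6.0, 8.0), a distance of √(2.7² + 2.5²) ≈ 3.7.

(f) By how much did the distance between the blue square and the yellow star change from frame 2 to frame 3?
-3.9

Distance in frame 2: 6.4. Distance in frame 3: 2.5.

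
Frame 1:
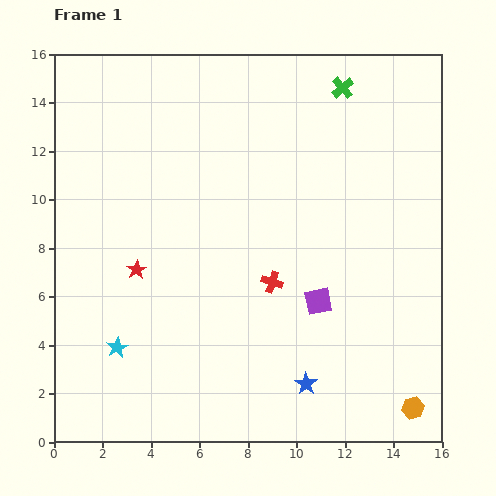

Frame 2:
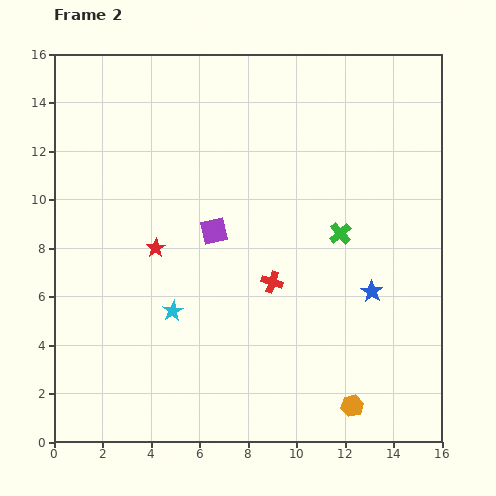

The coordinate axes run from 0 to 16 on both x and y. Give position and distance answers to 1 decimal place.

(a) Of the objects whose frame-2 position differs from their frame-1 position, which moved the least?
the red star

(moved 1.2)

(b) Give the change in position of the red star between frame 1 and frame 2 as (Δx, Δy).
(0.8, 0.9)

The red star was at (3.4, 7.1) in frame 1 and (4.2, 8.0) in frame 2.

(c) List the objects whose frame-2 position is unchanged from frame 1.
the red cross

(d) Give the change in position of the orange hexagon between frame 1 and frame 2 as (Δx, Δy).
(-2.5, 0.1)

The orange hexagon was at (14.8, 1.4) in frame 1 and (12.3, 1.5) in frame 2.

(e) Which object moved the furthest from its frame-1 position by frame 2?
the green cross

(moved 6.0; next 5.2)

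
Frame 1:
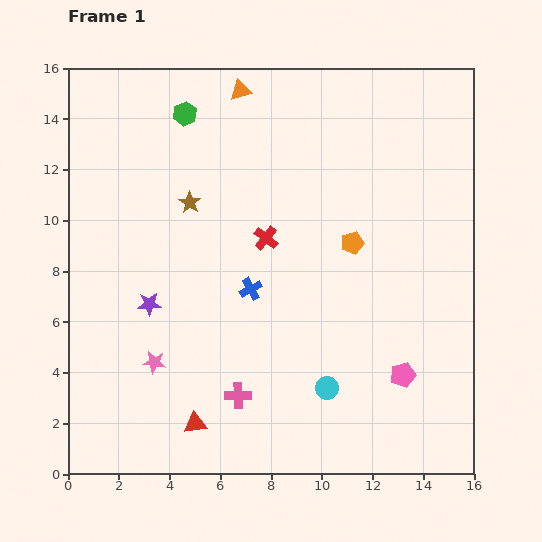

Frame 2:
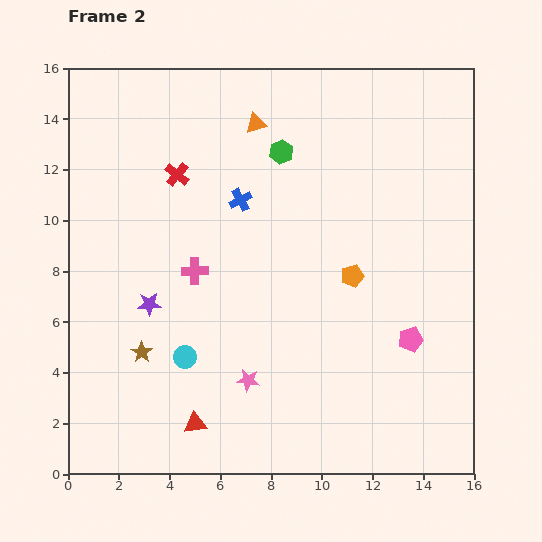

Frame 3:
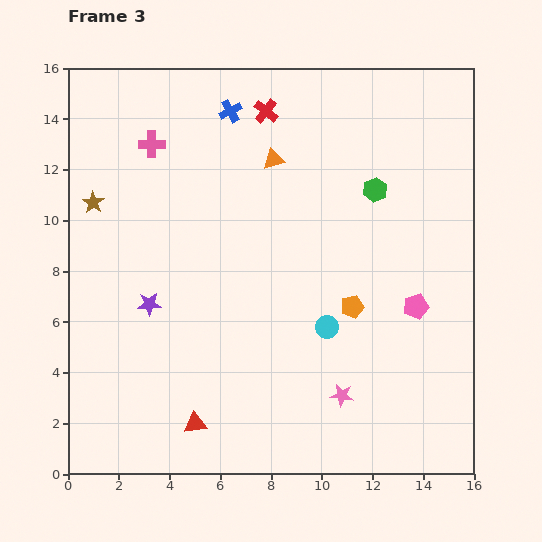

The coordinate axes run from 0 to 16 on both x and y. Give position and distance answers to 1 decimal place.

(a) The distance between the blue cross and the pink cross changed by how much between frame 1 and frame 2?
-0.9

Distance in frame 1: 4.2. Distance in frame 2: 3.3.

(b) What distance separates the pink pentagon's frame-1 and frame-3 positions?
2.7

The pink pentagon moved from (13.2, 3.9) to (13.7, 6.6), a distance of √(0.5² + 2.7²) ≈ 2.7.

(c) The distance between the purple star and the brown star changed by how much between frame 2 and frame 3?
+2.7

Distance in frame 2: 1.9. Distance in frame 3: 4.6.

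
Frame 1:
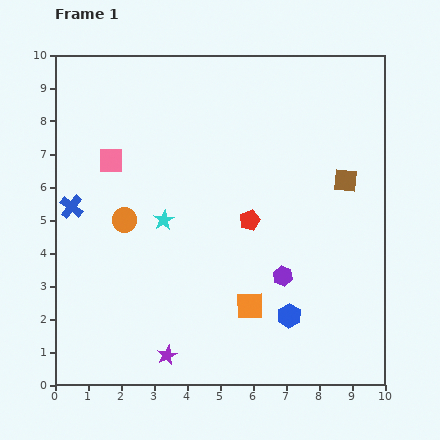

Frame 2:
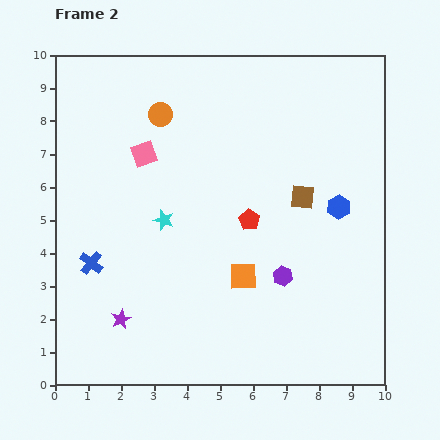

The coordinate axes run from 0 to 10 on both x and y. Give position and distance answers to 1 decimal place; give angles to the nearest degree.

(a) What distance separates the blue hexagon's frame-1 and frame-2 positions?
3.6

The blue hexagon moved from (7.1, 2.1) to (8.6, 5.4), a distance of √(1.5² + 3.3²) ≈ 3.6.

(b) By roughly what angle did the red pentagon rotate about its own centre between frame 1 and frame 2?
18° counter-clockwise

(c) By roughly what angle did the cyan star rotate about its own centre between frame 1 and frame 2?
24° counter-clockwise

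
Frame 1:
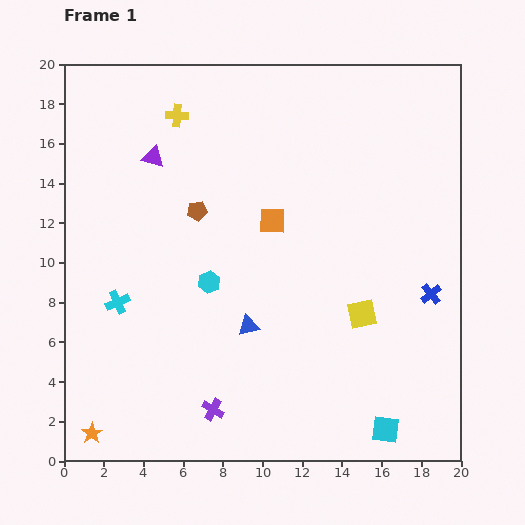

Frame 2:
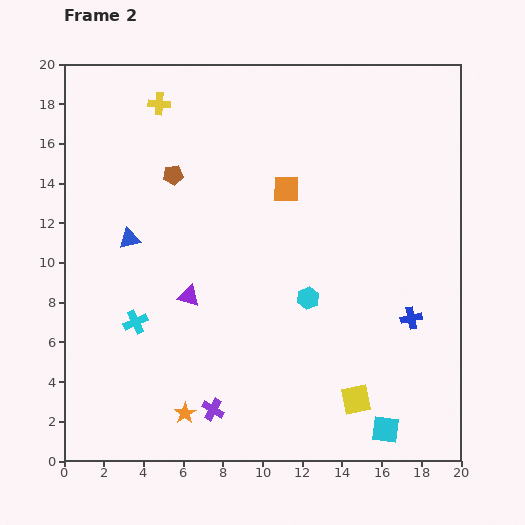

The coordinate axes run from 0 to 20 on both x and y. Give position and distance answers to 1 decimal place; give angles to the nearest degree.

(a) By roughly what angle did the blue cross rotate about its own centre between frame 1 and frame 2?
28° clockwise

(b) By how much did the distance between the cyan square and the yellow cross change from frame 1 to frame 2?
+1.0

Distance in frame 1: 19.0. Distance in frame 2: 20.0.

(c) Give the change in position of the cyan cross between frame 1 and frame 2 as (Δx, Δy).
(0.9, -1.0)

The cyan cross was at (2.7, 8.0) in frame 1 and (3.6, 7.0) in frame 2.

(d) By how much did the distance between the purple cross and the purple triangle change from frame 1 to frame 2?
-7.2

Distance in frame 1: 13.0. Distance in frame 2: 5.8.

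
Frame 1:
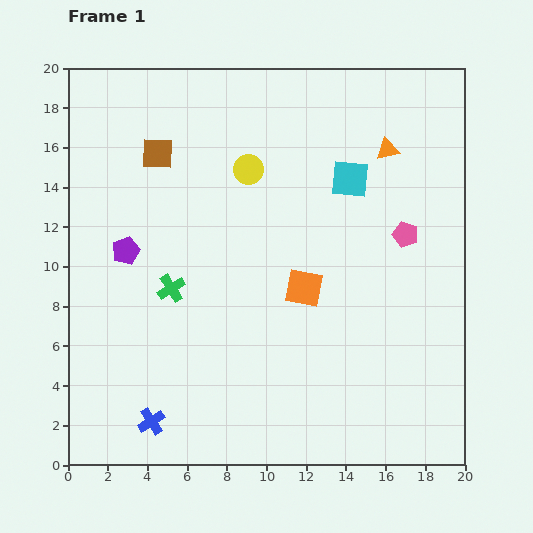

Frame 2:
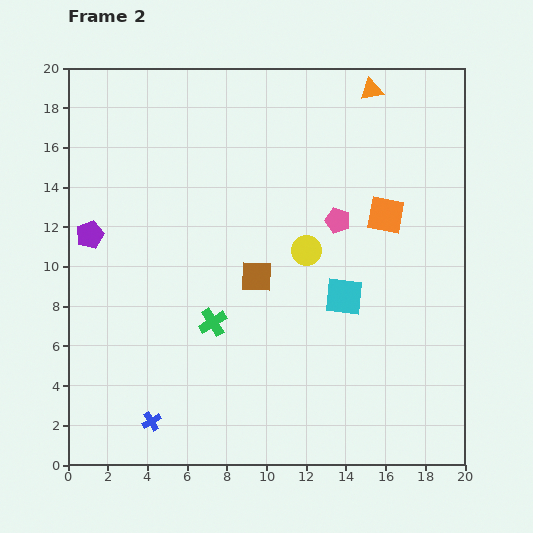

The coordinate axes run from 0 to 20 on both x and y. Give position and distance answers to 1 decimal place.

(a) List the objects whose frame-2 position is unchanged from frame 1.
the blue cross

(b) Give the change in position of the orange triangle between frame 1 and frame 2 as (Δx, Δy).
(-0.8, 3.0)

The orange triangle was at (16.1, 15.9) in frame 1 and (15.3, 18.9) in frame 2.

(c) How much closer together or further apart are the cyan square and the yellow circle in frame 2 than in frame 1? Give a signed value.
-2.1

Distance in frame 1: 5.1. Distance in frame 2: 3.0.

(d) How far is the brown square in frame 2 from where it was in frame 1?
8.0

The brown square moved from (4.5, 15.7) to (9.5, 9.5), a distance of √(5.0² + 6.2²) ≈ 8.0.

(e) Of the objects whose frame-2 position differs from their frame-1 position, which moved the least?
the purple pentagon

(moved 2.0)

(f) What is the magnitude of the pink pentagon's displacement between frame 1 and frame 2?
3.5

The pink pentagon moved from (17.0, 11.6) to (13.6, 12.3), a distance of √(3.4² + 0.7²) ≈ 3.5.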